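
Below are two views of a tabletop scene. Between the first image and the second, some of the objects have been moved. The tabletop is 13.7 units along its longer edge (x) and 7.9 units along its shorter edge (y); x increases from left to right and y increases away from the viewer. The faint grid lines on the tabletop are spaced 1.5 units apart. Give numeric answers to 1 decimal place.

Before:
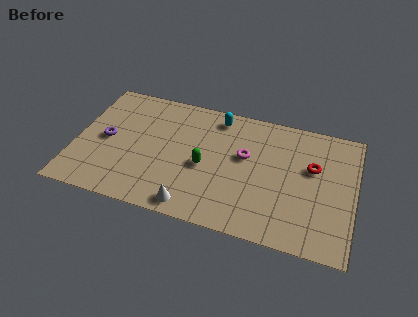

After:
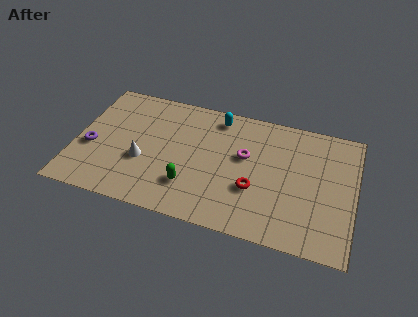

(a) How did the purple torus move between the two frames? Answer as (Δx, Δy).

(-0.7, -0.7)

From the two frames, the purple torus sits at roughly (1.5, 3.9) before and (0.8, 3.2) after.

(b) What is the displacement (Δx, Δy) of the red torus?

(-2.7, -2.1)

The red torus was at about (11.6, 4.9) and moved to about (8.9, 2.8).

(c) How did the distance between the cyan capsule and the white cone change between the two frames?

-0.9

Before: roughly 6.0 units apart; after: 5.1. That's 0.9 units closer together.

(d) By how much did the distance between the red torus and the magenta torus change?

-1.3

Before: roughly 3.3 units apart; after: 2.0. That's 1.3 units closer together.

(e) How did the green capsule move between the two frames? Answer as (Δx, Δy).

(-0.6, -1.4)

The green capsule was at about (6.4, 3.5) and moved to about (5.8, 2.1).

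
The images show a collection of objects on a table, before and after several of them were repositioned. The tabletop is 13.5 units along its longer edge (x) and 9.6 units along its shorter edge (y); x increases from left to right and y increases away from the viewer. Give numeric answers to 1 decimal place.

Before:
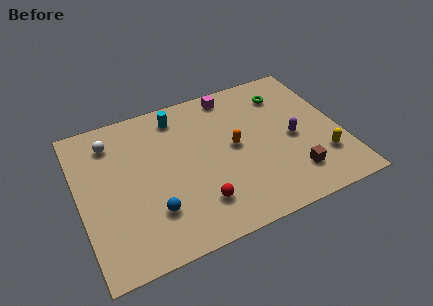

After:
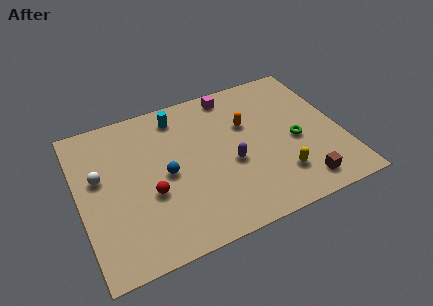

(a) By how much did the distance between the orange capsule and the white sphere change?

+1.0

They were about 6.7 units apart before and 7.7 after — 1.0 units further apart.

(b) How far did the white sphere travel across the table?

2.2

The white sphere moved from about (1.9, 7.7) to (1.1, 5.7), a distance of √(0.8² + 2.0²) ≈ 2.2.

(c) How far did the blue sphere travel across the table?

2.2

From (3.5, 2.6) to (4.4, 4.6), the blue sphere covered √(0.9² + 2.0²) ≈ 2.2 units.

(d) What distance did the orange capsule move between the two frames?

1.4

The orange capsule moved from about (8.0, 5.0) to (8.8, 6.2), a distance of √(0.8² + 1.2²) ≈ 1.4.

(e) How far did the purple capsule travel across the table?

3.3

The purple capsule moved from about (11.0, 4.4) to (7.7, 4.0), a distance of √(3.3² + 0.4²) ≈ 3.3.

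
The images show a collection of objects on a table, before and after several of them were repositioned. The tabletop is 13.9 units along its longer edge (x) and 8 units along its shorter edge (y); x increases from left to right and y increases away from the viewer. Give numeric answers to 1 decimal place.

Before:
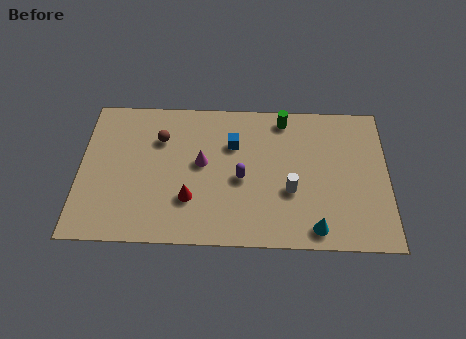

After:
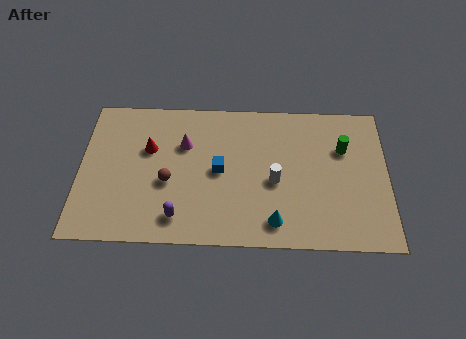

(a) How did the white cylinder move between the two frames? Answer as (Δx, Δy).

(-0.7, 0.5)

The white cylinder was at about (9.5, 3.0) and moved to about (8.8, 3.5).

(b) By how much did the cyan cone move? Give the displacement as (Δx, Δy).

(-1.8, 0.3)

The cyan cone was at about (10.6, 1.0) and moved to about (8.8, 1.3).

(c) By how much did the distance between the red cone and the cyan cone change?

+1.1

The distance was about 5.8 in the first image and 6.9 in the second, so they moved 1.1 units further apart.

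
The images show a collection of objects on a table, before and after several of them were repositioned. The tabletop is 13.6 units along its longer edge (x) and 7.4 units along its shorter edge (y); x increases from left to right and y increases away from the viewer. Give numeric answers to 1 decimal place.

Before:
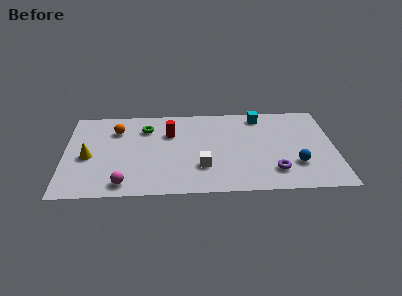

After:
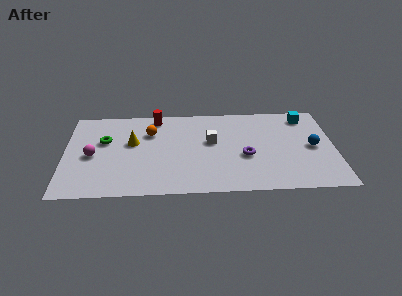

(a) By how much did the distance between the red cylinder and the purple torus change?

-0.5

They were about 6.2 units apart before and 5.7 after — 0.5 units closer together.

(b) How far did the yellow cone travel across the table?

2.5

The yellow cone was near (1.2, 3.3) before and (3.4, 4.4) after, so it travelled √(2.2² + 1.1²) ≈ 2.5 units.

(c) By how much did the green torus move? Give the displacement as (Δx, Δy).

(-2.1, -1.0)

From the two frames, the green torus sits at roughly (4.1, 5.6) before and (2.0, 4.6) after.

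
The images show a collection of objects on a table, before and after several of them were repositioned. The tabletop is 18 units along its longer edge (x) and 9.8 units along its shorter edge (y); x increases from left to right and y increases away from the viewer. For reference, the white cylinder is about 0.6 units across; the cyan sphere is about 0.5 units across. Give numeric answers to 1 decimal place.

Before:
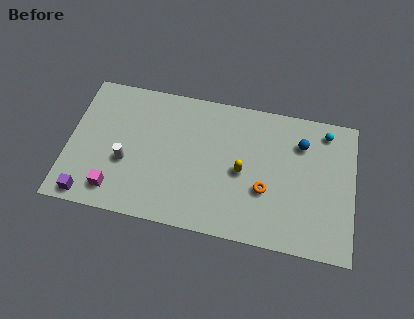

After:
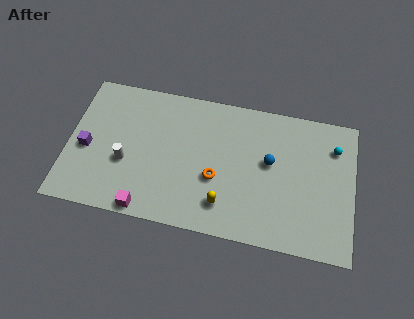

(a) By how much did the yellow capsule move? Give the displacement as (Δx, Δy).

(-1.0, -2.5)

From the two frames, the yellow capsule sits at roughly (11.0, 4.6) before and (10.0, 2.1) after.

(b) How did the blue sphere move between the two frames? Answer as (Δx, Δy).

(-1.9, -1.7)

The blue sphere was at about (14.6, 7.3) and moved to about (12.7, 5.6).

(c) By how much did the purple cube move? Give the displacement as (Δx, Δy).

(-0.3, 3.3)

The purple cube started near (1.5, 1.0) and ended near (1.2, 4.3).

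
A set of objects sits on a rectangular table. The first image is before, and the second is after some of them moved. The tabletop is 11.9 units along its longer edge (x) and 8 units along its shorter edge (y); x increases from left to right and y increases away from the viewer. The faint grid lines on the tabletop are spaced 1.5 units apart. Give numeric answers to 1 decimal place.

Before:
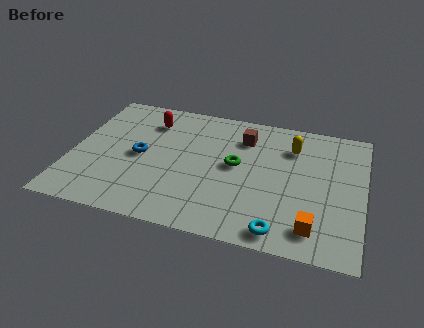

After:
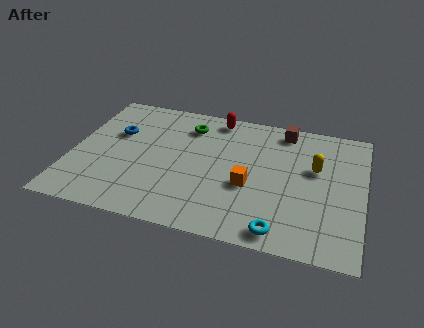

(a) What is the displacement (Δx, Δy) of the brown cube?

(1.6, 0.9)

The brown cube started near (6.9, 6.1) and ended near (8.5, 7.0).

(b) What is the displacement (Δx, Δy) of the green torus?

(-2.1, 2.0)

From the two frames, the green torus sits at roughly (6.7, 4.3) before and (4.6, 6.3) after.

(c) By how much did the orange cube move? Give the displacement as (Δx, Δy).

(-2.7, 1.8)

From the two frames, the orange cube sits at roughly (10.0, 1.4) before and (7.3, 3.2) after.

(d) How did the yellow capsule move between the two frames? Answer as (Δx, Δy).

(1.0, -1.1)

The yellow capsule was at about (8.9, 6.0) and moved to about (9.9, 4.9).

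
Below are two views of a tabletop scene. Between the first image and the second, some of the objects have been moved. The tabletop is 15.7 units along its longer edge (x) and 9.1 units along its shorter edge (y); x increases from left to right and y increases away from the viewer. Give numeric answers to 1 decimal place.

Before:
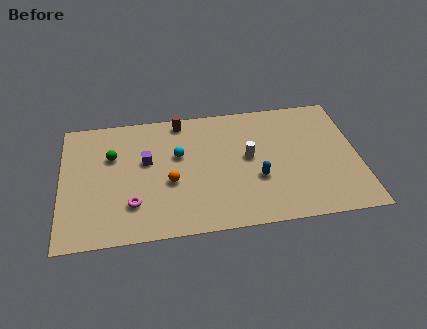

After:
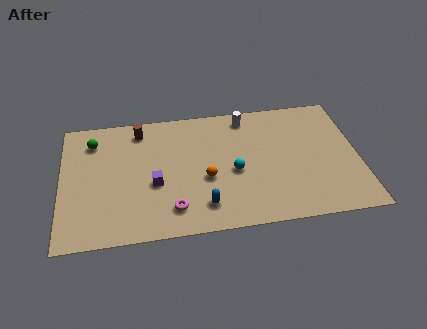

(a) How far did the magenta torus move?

2.2

The magenta torus was near (3.7, 2.4) before and (5.8, 1.8) after, so it travelled √(2.1² + 0.6²) ≈ 2.2 units.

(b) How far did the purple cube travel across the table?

1.7

From (4.5, 5.4) to (4.9, 3.7), the purple cube covered √(0.4² + 1.7²) ≈ 1.7 units.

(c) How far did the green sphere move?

1.6

From (2.7, 6.0) to (1.7, 7.2), the green sphere covered √(1.0² + 1.2²) ≈ 1.6 units.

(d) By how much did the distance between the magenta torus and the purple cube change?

-1.0

They were about 3.1 units apart before and 2.1 after — 1.0 units closer together.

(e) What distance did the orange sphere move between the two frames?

1.9

The orange sphere was near (5.7, 3.7) before and (7.6, 3.7) after, so it travelled √(1.9² + 0.0²) ≈ 1.9 units.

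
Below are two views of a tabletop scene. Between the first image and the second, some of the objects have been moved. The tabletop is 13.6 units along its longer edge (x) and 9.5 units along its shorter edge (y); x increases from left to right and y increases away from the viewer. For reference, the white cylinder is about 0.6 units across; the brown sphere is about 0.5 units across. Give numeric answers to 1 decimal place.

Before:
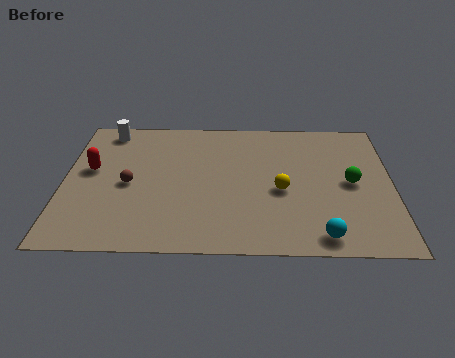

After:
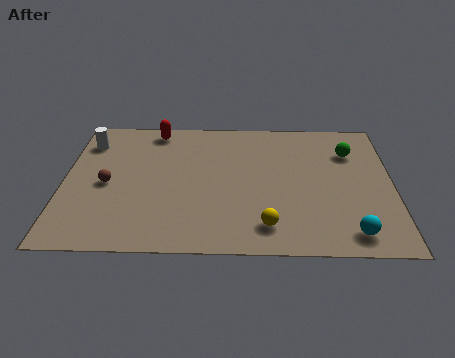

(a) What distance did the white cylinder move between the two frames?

1.2

The white cylinder was near (1.7, 8.3) before and (0.9, 7.4) after, so it travelled √(0.8² + 0.9²) ≈ 1.2 units.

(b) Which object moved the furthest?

the red capsule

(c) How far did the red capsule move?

4.0

The red capsule moved from about (1.1, 5.4) to (3.7, 8.4), a distance of √(2.6² + 3.0²) ≈ 4.0.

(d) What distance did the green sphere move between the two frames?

2.2

The green sphere moved from about (11.9, 4.7) to (11.9, 6.9), a distance of √(0.0² + 2.2²) ≈ 2.2.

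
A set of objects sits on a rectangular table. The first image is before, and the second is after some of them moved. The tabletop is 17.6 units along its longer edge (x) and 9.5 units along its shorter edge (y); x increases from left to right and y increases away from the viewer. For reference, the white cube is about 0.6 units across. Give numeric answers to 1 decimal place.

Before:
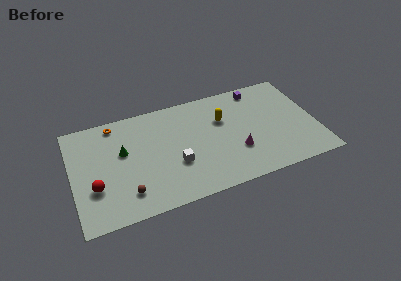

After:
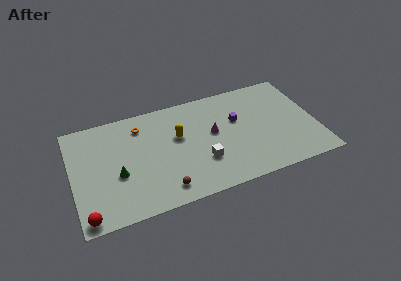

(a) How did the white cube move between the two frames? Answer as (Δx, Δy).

(1.9, -0.4)

From the two frames, the white cube sits at roughly (7.3, 3.4) before and (9.2, 3.0) after.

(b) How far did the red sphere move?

2.4

The red sphere moved from about (1.5, 3.2) to (0.8, 0.9), a distance of √(0.7² + 2.3²) ≈ 2.4.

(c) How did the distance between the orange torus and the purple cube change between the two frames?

-3.4

The distance was about 10.5 in the first image and 7.1 in the second, so they moved 3.4 units closer together.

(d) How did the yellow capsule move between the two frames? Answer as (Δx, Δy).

(-3.3, -0.5)

The yellow capsule was at about (11.0, 6.3) and moved to about (7.7, 5.8).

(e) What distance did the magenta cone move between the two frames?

2.7

The magenta cone was near (11.7, 3.1) before and (10.2, 5.3) after, so it travelled √(1.5² + 2.2²) ≈ 2.7 units.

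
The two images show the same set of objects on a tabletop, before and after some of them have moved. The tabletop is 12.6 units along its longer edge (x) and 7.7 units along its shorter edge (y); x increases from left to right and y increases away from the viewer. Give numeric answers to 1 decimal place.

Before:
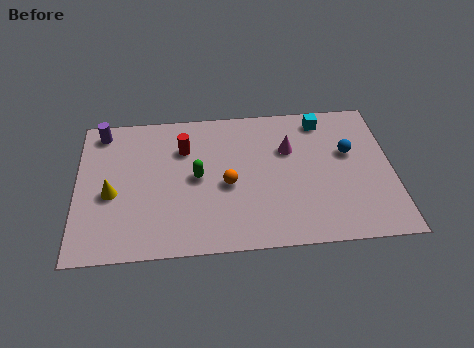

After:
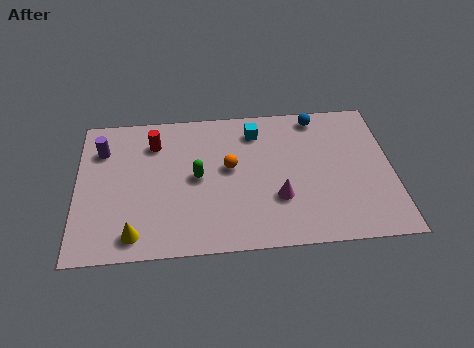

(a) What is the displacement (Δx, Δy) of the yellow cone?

(0.9, -2.2)

The yellow cone was at about (1.4, 3.3) and moved to about (2.3, 1.1).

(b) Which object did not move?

the green capsule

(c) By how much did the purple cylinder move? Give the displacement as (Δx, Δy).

(0.0, -1.0)

The purple cylinder was at about (1.0, 6.7) and moved to about (1.0, 5.7).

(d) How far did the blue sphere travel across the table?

2.4

The blue sphere moved from about (10.9, 4.7) to (9.7, 6.8), a distance of √(1.2² + 2.1²) ≈ 2.4.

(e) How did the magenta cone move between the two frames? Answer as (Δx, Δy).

(-0.5, -2.6)

The magenta cone was at about (8.5, 5.1) and moved to about (8.0, 2.5).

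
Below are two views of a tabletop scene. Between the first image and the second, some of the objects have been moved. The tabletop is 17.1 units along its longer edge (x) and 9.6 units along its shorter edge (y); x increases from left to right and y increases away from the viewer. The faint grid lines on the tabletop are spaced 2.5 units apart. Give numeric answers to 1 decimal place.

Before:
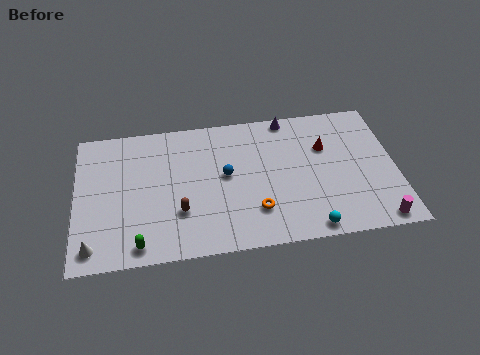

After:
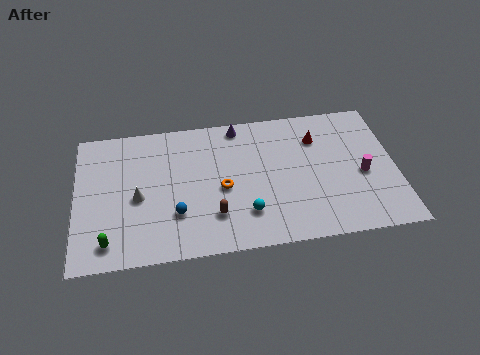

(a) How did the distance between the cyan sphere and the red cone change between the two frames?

+0.6

The distance was about 5.6 in the first image and 6.2 in the second, so they moved 0.6 units further apart.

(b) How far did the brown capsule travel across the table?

1.9

From (5.5, 3.0) to (7.3, 2.5), the brown capsule covered √(1.8² + 0.5²) ≈ 1.9 units.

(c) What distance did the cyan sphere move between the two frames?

3.6

The cyan sphere was near (12.3, 0.9) before and (9.0, 2.4) after, so it travelled √(3.3² + 1.5²) ≈ 3.6 units.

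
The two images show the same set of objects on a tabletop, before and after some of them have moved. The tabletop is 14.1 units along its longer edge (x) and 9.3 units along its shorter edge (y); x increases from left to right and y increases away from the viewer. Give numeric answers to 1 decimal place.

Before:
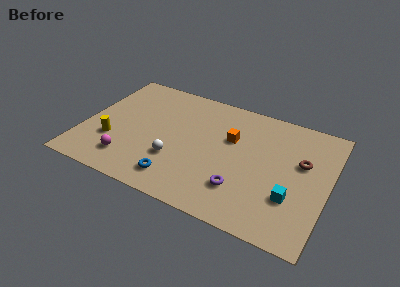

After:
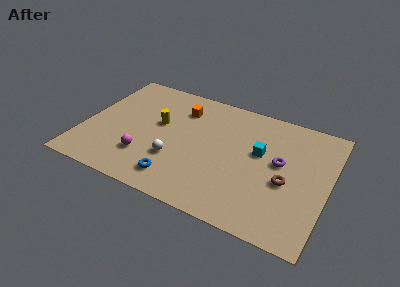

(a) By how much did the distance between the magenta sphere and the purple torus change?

+1.5

They were about 6.5 units apart before and 8.0 after — 1.5 units further apart.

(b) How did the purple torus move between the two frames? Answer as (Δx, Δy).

(1.9, 2.8)

The purple torus started near (9.4, 2.4) and ended near (11.3, 5.2).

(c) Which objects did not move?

the white sphere and the blue torus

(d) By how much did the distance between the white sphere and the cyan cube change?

-1.5

Before: roughly 6.7 units apart; after: 5.2. That's 1.5 units closer together.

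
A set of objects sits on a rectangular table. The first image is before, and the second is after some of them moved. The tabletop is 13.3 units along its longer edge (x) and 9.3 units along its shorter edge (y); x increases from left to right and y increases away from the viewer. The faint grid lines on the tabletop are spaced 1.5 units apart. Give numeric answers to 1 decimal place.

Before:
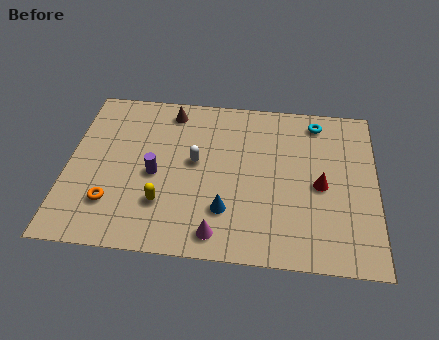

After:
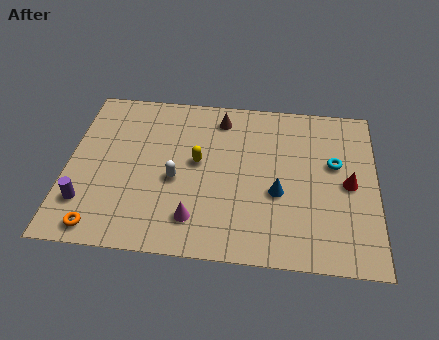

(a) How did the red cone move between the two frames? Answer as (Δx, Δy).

(1.2, 0.2)

From the two frames, the red cone sits at roughly (10.9, 4.3) before and (12.1, 4.5) after.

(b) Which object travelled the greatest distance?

the purple cylinder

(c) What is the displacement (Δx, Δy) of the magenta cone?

(-1.0, 0.7)

The magenta cone started near (6.6, 1.2) and ended near (5.6, 1.9).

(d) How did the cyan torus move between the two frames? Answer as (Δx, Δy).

(0.8, -2.4)

The cyan torus was at about (10.7, 8.0) and moved to about (11.5, 5.6).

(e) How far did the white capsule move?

1.4

The white capsule moved from about (5.5, 5.1) to (4.7, 4.0), a distance of √(0.8² + 1.1²) ≈ 1.4.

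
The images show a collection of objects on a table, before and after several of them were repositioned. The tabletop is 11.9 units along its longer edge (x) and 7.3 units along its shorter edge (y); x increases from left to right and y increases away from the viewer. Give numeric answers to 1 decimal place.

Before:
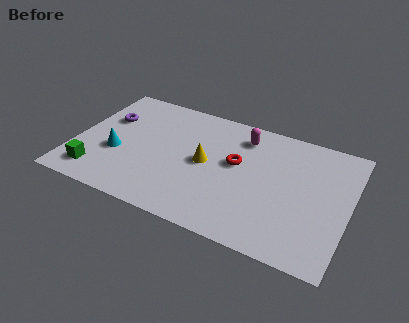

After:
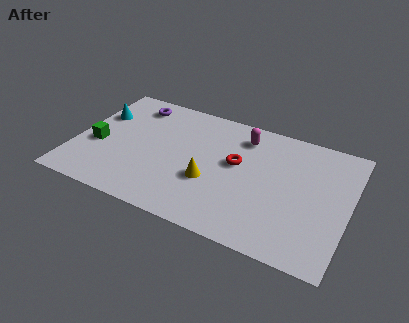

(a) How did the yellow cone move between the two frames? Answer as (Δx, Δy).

(0.3, -1.0)

The yellow cone started near (5.7, 3.7) and ended near (6.0, 2.7).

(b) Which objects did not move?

the red torus and the magenta capsule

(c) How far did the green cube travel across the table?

1.7

From (1.2, 1.3) to (1.0, 3.0), the green cube covered √(0.2² + 1.7²) ≈ 1.7 units.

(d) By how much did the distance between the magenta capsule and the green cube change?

-0.7

Before: roughly 7.5 units apart; after: 6.8. That's 0.7 units closer together.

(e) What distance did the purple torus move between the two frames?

1.6

The purple torus was near (1.2, 4.8) before and (2.2, 6.1) after, so it travelled √(1.0² + 1.3²) ≈ 1.6 units.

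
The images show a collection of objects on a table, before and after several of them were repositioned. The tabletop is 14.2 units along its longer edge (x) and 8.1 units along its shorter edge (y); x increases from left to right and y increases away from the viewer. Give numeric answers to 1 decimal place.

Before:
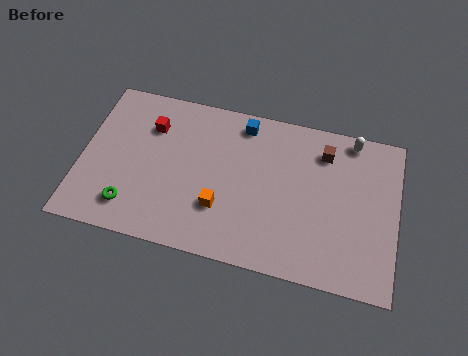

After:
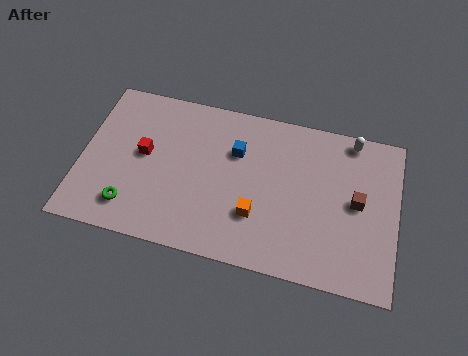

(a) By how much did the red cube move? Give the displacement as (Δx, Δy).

(-0.2, -1.5)

The red cube started near (3.0, 5.9) and ended near (2.8, 4.4).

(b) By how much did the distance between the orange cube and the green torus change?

+1.6

The distance was about 4.1 in the first image and 5.7 in the second, so they moved 1.6 units further apart.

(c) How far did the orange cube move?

1.6

From (6.4, 2.5) to (8.0, 2.5), the orange cube covered √(1.6² + 0.0²) ≈ 1.6 units.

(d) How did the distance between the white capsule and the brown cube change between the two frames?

+1.6

Before: roughly 1.5 units apart; after: 3.1. That's 1.6 units further apart.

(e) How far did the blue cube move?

1.5

From (7.1, 7.0) to (6.9, 5.5), the blue cube covered √(0.2² + 1.5²) ≈ 1.5 units.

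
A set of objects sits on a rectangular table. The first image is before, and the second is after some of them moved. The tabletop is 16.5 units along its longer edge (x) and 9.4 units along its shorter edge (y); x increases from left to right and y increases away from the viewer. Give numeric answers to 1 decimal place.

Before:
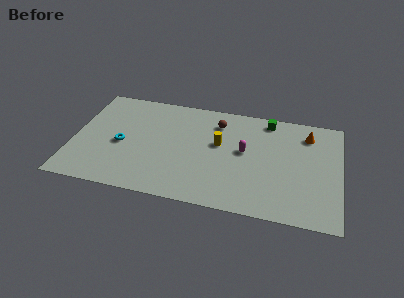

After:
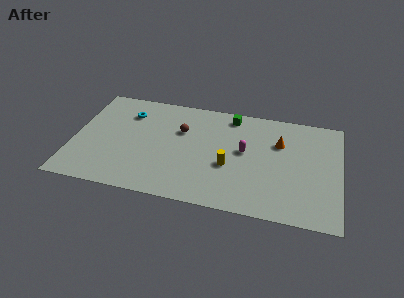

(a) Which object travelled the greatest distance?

the cyan torus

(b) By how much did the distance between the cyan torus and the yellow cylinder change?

+1.2

The distance was about 6.1 in the first image and 7.3 in the second, so they moved 1.2 units further apart.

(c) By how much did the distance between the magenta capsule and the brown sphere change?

+1.3

The distance was about 2.8 in the first image and 4.1 in the second, so they moved 1.3 units further apart.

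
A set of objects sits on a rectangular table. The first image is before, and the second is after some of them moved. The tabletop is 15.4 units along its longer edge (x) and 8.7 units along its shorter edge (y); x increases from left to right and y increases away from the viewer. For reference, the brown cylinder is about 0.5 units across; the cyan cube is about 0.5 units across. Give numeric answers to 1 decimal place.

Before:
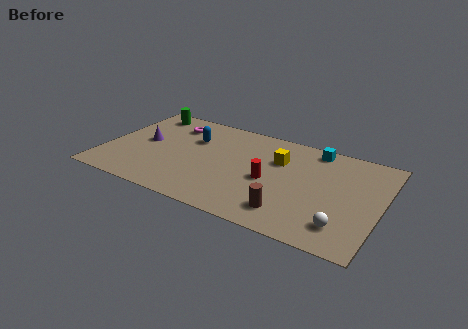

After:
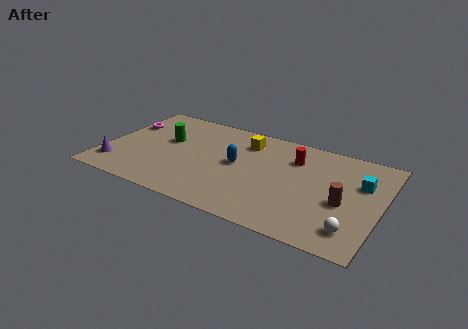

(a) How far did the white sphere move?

0.5

The white sphere was near (13.6, 1.8) before and (14.1, 1.7) after, so it travelled √(0.5² + 0.1²) ≈ 0.5 units.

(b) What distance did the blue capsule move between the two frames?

3.0

From (4.7, 5.9) to (7.4, 4.6), the blue capsule covered √(2.7² + 1.3²) ≈ 3.0 units.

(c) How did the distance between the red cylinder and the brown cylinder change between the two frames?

+1.4

They were about 2.6 units apart before and 4.0 after — 1.4 units further apart.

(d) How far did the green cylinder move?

2.8

From (1.7, 7.5) to (3.3, 5.2), the green cylinder covered √(1.6² + 2.3²) ≈ 2.8 units.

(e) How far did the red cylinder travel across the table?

2.7

The red cylinder moved from about (9.3, 3.9) to (10.4, 6.4), a distance of √(1.1² + 2.5²) ≈ 2.7.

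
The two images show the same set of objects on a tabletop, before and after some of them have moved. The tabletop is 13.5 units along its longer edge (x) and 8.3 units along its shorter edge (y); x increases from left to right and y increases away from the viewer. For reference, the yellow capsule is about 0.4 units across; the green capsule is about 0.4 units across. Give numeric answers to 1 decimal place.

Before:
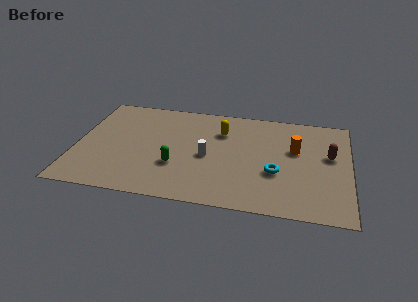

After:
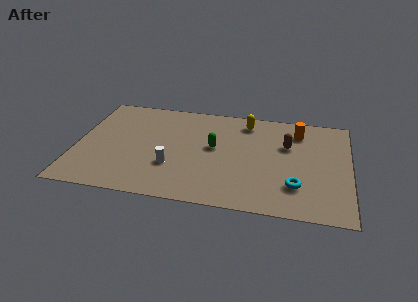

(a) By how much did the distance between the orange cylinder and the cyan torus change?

+2.2

Before: roughly 2.2 units apart; after: 4.4. That's 2.2 units further apart.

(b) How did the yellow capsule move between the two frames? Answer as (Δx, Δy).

(1.2, 1.0)

The yellow capsule started near (7.1, 6.0) and ended near (8.3, 7.0).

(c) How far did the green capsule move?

2.5

The green capsule was near (5.0, 2.8) before and (6.8, 4.6) after, so it travelled √(1.8² + 1.8²) ≈ 2.5 units.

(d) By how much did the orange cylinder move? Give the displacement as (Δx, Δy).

(0.1, 1.5)

The orange cylinder started near (10.8, 5.1) and ended near (10.9, 6.6).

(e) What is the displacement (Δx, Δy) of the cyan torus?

(1.0, -0.9)

The cyan torus started near (9.9, 3.1) and ended near (10.9, 2.2).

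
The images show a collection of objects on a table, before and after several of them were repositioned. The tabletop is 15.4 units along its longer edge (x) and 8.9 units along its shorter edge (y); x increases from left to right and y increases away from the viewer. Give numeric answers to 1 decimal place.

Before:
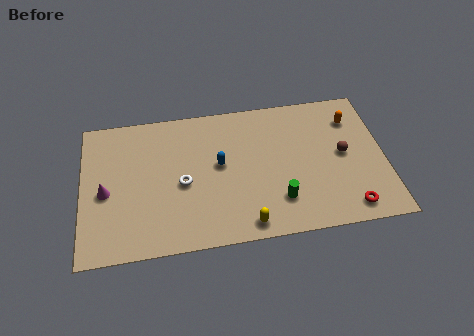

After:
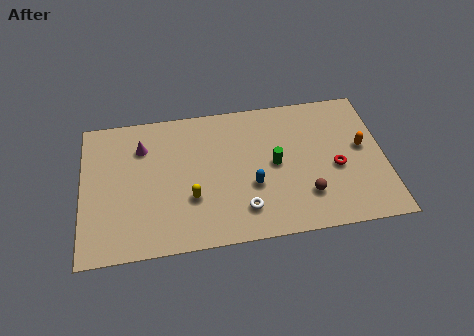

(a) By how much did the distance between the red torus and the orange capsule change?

-3.8

The distance was about 5.6 in the first image and 1.8 in the second, so they moved 3.8 units closer together.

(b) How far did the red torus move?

2.6

From (13.4, 1.2) to (12.9, 3.8), the red torus covered √(0.5² + 2.6²) ≈ 2.6 units.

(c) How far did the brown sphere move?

3.0

The brown sphere was near (13.3, 4.6) before and (11.3, 2.3) after, so it travelled √(2.0² + 2.3²) ≈ 3.0 units.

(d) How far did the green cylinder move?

2.3

The green cylinder was near (9.9, 2.2) before and (9.8, 4.5) after, so it travelled √(0.1² + 2.3²) ≈ 2.3 units.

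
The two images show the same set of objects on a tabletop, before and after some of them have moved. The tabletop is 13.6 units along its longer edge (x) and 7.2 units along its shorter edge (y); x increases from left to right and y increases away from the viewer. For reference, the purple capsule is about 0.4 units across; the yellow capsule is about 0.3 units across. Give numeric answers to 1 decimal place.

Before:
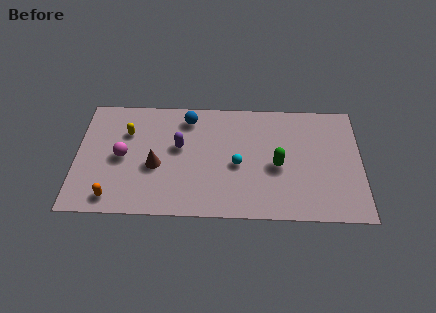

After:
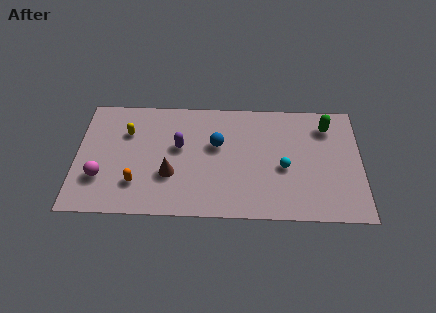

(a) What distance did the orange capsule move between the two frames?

1.4

From (1.8, 1.0) to (2.9, 1.9), the orange capsule covered √(1.1² + 0.9²) ≈ 1.4 units.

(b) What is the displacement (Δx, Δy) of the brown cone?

(0.7, -0.5)

The brown cone started near (3.8, 3.0) and ended near (4.5, 2.5).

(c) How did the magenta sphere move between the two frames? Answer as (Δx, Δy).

(-1.0, -1.3)

The magenta sphere was at about (2.2, 3.5) and moved to about (1.2, 2.2).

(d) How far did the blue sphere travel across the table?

2.1

The blue sphere moved from about (5.3, 6.0) to (6.7, 4.4), a distance of √(1.4² + 1.6²) ≈ 2.1.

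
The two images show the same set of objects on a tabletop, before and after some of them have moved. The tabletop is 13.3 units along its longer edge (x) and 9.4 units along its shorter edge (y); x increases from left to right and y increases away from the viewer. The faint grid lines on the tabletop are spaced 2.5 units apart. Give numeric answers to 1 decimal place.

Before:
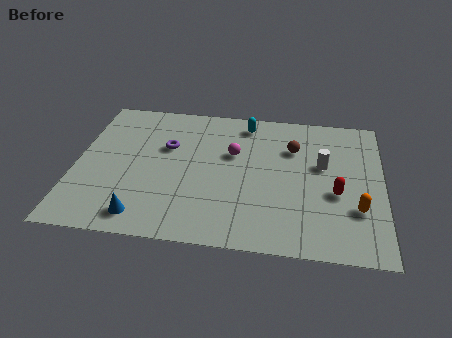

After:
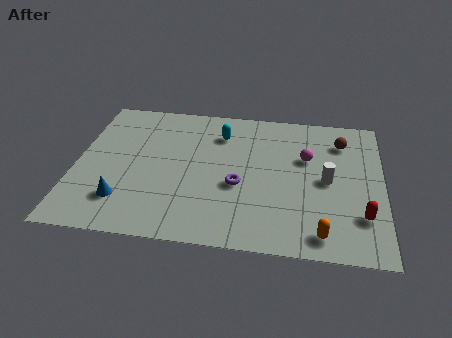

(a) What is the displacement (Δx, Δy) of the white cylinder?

(0.2, -1.0)

The white cylinder started near (10.7, 5.6) and ended near (10.9, 4.6).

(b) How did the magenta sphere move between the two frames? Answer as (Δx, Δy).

(3.2, 0.1)

The magenta sphere started near (6.8, 5.9) and ended near (10.0, 6.0).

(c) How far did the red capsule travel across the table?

1.7

The red capsule moved from about (11.3, 3.8) to (12.4, 2.5), a distance of √(1.1² + 1.3²) ≈ 1.7.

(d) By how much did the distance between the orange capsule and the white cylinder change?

+0.3

They were about 3.1 units apart before and 3.4 after — 0.3 units further apart.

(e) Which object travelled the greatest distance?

the purple torus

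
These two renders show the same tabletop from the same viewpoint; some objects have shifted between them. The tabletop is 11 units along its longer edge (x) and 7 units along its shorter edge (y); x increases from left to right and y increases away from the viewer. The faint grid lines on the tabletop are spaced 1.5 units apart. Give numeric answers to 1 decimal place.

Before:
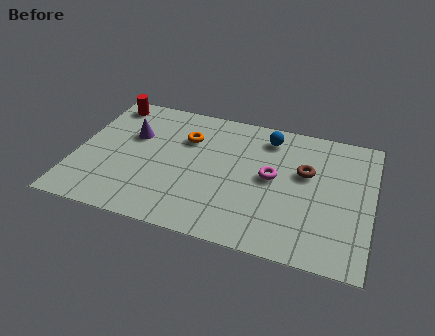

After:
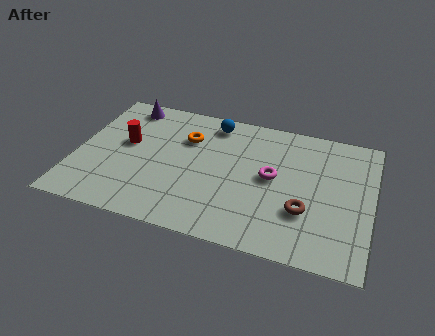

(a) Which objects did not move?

the magenta torus and the orange torus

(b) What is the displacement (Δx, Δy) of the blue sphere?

(-2.1, 0.2)

From the two frames, the blue sphere sits at roughly (7.0, 5.8) before and (4.9, 6.0) after.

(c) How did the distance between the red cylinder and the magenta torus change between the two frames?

-1.3

Before: roughly 6.8 units apart; after: 5.5. That's 1.3 units closer together.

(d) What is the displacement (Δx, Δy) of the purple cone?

(-0.4, 1.6)

The purple cone was at about (2.0, 4.5) and moved to about (1.6, 6.1).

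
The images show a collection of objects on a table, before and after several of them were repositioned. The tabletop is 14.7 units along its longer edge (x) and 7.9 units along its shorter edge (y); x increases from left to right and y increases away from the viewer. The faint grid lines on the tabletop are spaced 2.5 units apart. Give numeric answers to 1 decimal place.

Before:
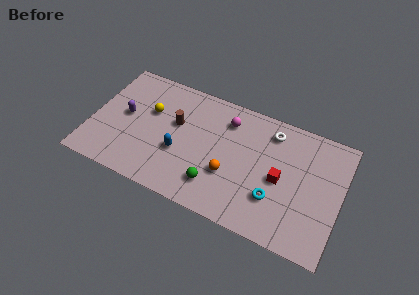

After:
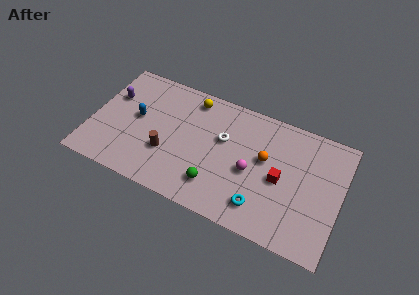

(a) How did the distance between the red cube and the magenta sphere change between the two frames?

-2.5

The distance was about 4.2 in the first image and 1.7 in the second, so they moved 2.5 units closer together.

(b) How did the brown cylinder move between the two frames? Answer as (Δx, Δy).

(-0.3, -2.1)

The brown cylinder was at about (4.9, 4.8) and moved to about (4.6, 2.7).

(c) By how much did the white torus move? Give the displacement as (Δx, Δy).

(-2.7, -1.6)

From the two frames, the white torus sits at roughly (10.4, 6.5) before and (7.7, 4.9) after.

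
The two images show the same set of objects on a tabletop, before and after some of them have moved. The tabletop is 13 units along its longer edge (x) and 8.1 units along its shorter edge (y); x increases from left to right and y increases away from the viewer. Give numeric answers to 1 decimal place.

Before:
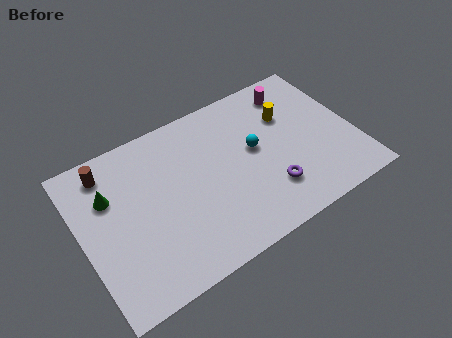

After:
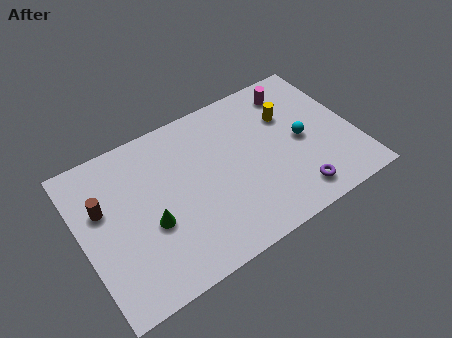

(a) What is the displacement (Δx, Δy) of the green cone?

(1.6, -2.3)

The green cone started near (1.5, 5.5) and ended near (3.1, 3.2).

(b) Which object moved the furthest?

the green cone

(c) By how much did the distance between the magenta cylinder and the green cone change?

-0.9

The distance was about 9.2 in the first image and 8.3 in the second, so they moved 0.9 units closer together.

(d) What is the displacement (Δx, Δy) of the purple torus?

(1.1, -0.8)

From the two frames, the purple torus sits at roughly (8.6, 2.1) before and (9.7, 1.3) after.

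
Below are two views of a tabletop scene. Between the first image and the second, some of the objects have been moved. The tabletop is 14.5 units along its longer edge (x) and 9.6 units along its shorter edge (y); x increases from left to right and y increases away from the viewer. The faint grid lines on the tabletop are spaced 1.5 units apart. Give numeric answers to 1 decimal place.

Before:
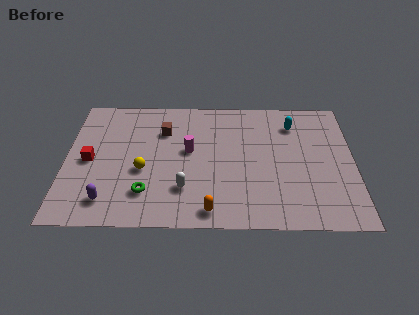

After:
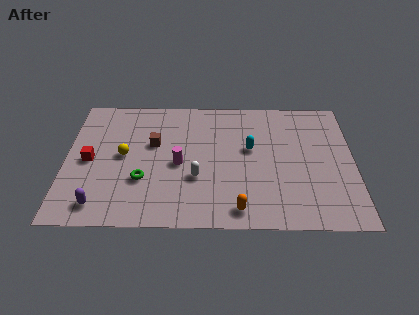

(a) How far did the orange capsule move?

1.4

From (7.3, 1.1) to (8.7, 1.2), the orange capsule covered √(1.4² + 0.1²) ≈ 1.4 units.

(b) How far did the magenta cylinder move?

1.1

The magenta cylinder was near (6.2, 5.4) before and (5.7, 4.4) after, so it travelled √(0.5² + 1.0²) ≈ 1.1 units.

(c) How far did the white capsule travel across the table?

1.0

From (6.0, 2.6) to (6.6, 3.4), the white capsule covered √(0.6² + 0.8²) ≈ 1.0 units.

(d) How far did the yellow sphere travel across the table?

1.5

From (3.9, 3.9) to (2.9, 5.0), the yellow sphere covered √(1.0² + 1.1²) ≈ 1.5 units.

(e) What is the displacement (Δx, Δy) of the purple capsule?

(-0.4, -0.3)

The purple capsule was at about (2.2, 1.7) and moved to about (1.8, 1.4).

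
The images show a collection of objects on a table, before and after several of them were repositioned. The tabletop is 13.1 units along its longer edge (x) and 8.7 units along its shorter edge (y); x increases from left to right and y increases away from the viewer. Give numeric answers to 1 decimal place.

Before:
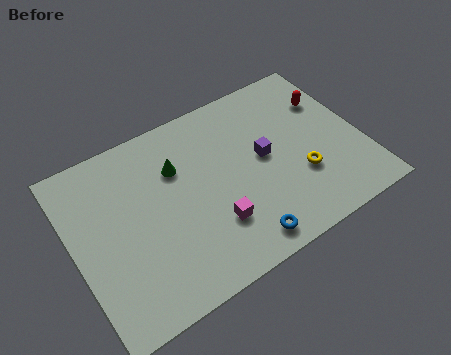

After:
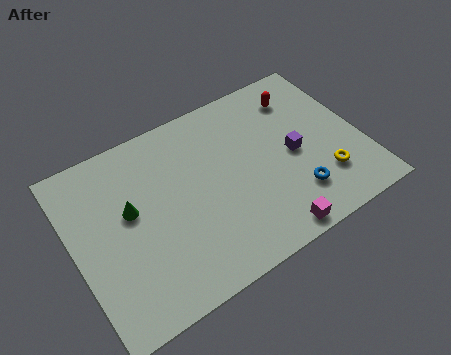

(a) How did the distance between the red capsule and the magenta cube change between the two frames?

-0.4

Before: roughly 7.0 units apart; after: 6.6. That's 0.4 units closer together.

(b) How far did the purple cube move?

1.4

The purple cube was near (8.7, 4.6) before and (10.0, 4.1) after, so it travelled √(1.3² + 0.5²) ≈ 1.4 units.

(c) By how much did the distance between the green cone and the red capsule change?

+1.3

They were about 7.1 units apart before and 8.4 after — 1.3 units further apart.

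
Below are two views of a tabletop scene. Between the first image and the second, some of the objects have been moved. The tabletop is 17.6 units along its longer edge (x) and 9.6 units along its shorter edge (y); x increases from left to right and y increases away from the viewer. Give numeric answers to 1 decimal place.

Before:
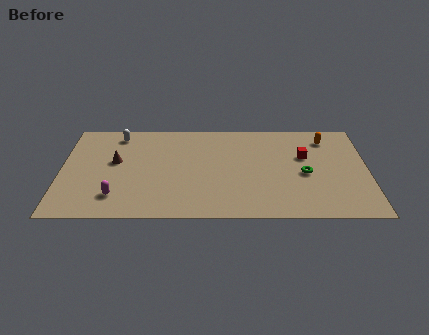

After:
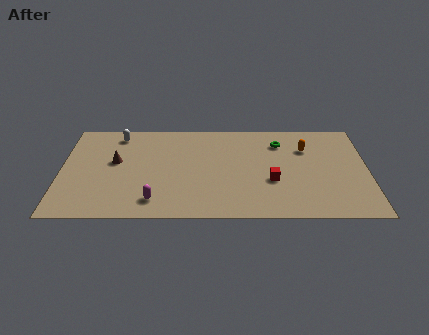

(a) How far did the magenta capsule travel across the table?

2.2

The magenta capsule was near (3.2, 2.1) before and (5.4, 1.7) after, so it travelled √(2.2² + 0.4²) ≈ 2.2 units.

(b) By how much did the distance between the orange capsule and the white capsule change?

-1.1

Before: roughly 12.1 units apart; after: 11.0. That's 1.1 units closer together.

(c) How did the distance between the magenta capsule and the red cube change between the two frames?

-4.5

They were about 11.5 units apart before and 7.0 after — 4.5 units closer together.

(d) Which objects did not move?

the white capsule and the brown cone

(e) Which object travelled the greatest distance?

the green torus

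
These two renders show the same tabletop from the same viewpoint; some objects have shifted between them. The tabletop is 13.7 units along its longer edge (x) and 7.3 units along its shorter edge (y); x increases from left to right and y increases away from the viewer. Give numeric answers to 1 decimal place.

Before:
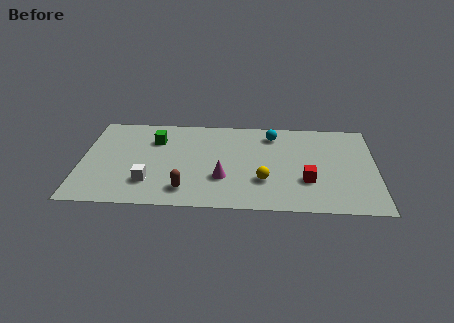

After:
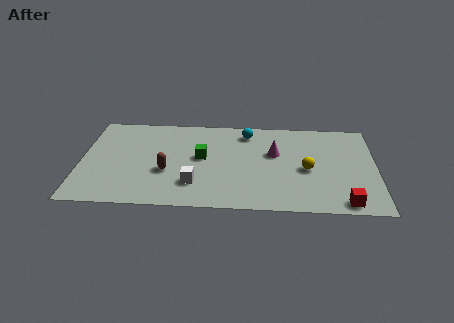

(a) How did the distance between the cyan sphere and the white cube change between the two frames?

-2.2

The distance was about 7.0 in the first image and 4.8 in the second, so they moved 2.2 units closer together.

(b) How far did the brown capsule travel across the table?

1.7

The brown capsule was near (4.9, 1.4) before and (4.0, 2.8) after, so it travelled √(0.9² + 1.4²) ≈ 1.7 units.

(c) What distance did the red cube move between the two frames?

2.3

The red cube was near (10.5, 2.4) before and (12.2, 0.8) after, so it travelled √(1.7² + 1.6²) ≈ 2.3 units.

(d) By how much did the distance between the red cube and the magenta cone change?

+1.0

Before: roughly 3.9 units apart; after: 4.9. That's 1.0 units further apart.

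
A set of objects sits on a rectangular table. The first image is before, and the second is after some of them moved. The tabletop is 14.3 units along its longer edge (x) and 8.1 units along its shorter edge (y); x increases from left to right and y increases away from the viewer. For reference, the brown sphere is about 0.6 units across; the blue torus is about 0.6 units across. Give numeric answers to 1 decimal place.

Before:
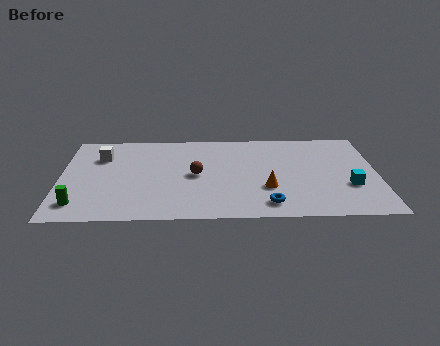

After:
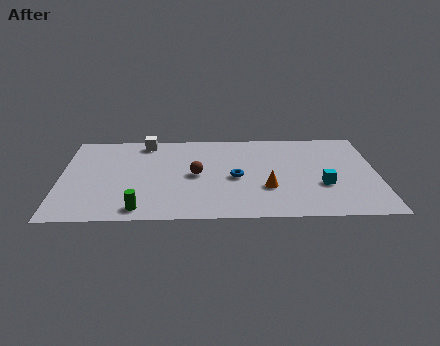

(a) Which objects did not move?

the orange cone and the brown sphere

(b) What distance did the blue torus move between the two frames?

2.8

The blue torus moved from about (9.3, 1.3) to (7.9, 3.7), a distance of √(1.4² + 2.4²) ≈ 2.8.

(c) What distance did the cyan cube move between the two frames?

1.2

The cyan cube was near (13.0, 2.8) before and (11.8, 2.9) after, so it travelled √(1.2² + 0.1²) ≈ 1.2 units.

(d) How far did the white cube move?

2.4

The white cube was near (1.8, 5.8) before and (3.8, 7.1) after, so it travelled √(2.0² + 1.3²) ≈ 2.4 units.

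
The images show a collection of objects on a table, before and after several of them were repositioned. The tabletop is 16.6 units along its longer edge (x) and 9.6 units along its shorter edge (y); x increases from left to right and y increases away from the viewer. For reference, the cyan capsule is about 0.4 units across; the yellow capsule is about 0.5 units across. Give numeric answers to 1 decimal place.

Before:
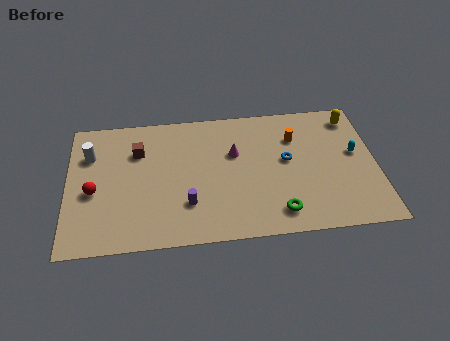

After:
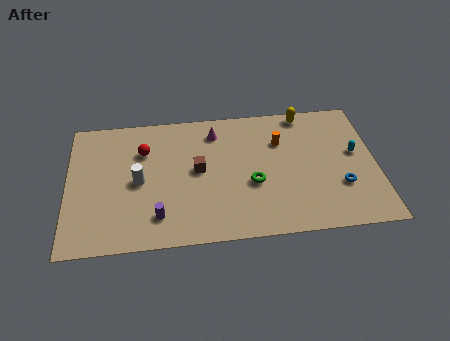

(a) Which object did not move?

the cyan capsule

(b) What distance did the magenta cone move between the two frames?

2.0

The magenta cone was near (9.0, 6.1) before and (8.0, 7.8) after, so it travelled √(1.0² + 1.7²) ≈ 2.0 units.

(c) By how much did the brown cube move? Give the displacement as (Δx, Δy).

(3.2, -1.7)

The brown cube was at about (3.8, 6.8) and moved to about (7.0, 5.1).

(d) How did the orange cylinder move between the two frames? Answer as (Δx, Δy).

(-0.8, -0.2)

From the two frames, the orange cylinder sits at roughly (12.3, 6.9) before and (11.5, 6.7) after.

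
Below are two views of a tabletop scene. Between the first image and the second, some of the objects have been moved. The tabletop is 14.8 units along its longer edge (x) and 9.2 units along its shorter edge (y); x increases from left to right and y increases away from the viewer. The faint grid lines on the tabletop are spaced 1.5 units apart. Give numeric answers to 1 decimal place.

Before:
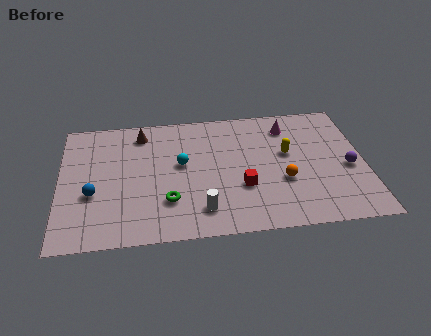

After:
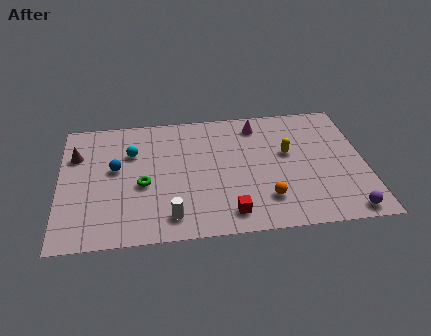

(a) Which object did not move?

the yellow capsule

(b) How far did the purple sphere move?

3.1

The purple sphere was near (14.0, 4.0) before and (13.7, 0.9) after, so it travelled √(0.3² + 3.1²) ≈ 3.1 units.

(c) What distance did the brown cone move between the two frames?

3.5

The brown cone moved from about (4.0, 7.7) to (0.8, 6.4), a distance of √(3.2² + 1.3²) ≈ 3.5.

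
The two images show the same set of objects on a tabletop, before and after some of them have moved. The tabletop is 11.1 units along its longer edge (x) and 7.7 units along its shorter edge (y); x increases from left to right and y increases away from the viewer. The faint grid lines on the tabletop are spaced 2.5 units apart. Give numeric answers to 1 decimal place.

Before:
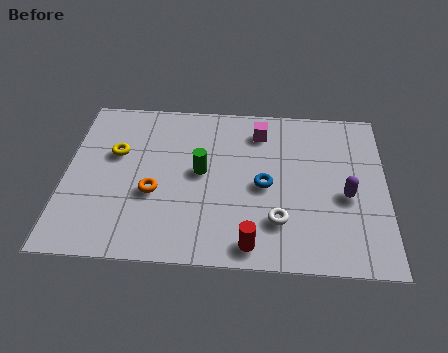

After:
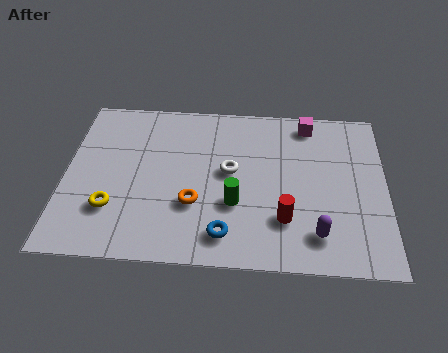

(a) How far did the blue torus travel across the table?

2.6

The blue torus moved from about (6.9, 3.6) to (5.6, 1.3), a distance of √(1.3² + 2.3²) ≈ 2.6.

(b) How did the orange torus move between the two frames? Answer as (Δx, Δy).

(1.4, -0.4)

The orange torus started near (3.1, 3.0) and ended near (4.5, 2.6).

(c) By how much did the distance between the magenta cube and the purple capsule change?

+1.0

They were about 4.2 units apart before and 5.2 after — 1.0 units further apart.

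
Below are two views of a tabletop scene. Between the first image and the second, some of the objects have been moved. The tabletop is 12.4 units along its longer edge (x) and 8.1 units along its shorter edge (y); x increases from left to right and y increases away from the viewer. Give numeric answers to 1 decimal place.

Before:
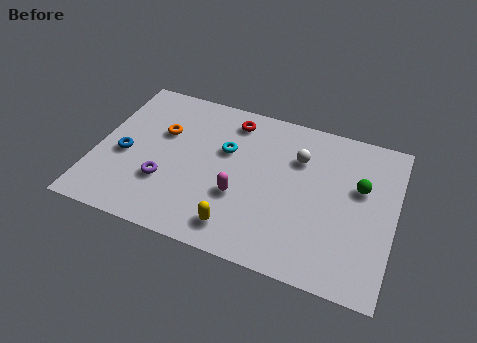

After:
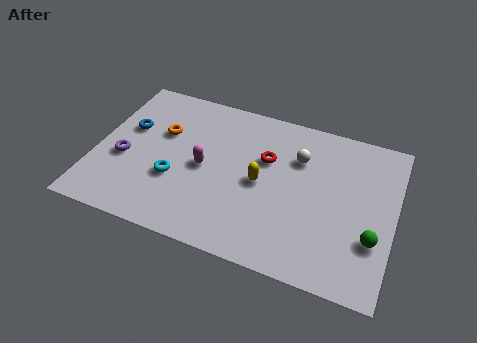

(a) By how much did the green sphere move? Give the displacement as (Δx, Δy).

(0.7, -2.4)

The green sphere started near (10.9, 5.0) and ended near (11.6, 2.6).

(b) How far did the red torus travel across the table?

2.3

From (5.4, 6.8) to (7.0, 5.2), the red torus covered √(1.6² + 1.6²) ≈ 2.3 units.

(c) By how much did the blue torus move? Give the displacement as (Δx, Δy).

(0.0, 1.5)

From the two frames, the blue torus sits at roughly (1.2, 3.5) before and (1.2, 5.0) after.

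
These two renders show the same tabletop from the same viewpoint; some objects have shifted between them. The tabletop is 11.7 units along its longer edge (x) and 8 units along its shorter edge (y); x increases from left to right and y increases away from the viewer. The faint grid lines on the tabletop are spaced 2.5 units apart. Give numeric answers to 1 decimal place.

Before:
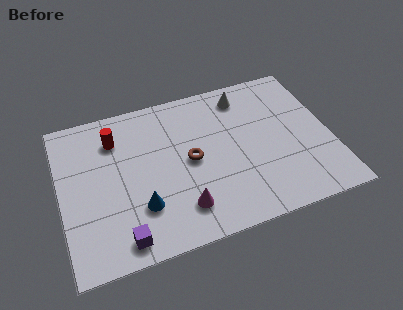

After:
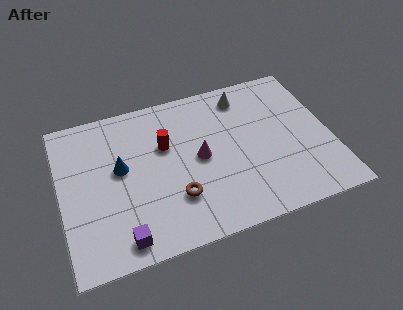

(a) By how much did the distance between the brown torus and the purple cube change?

-1.7

The distance was about 4.4 in the first image and 2.7 in the second, so they moved 1.7 units closer together.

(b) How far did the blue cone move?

2.3

From (3.3, 2.3) to (2.6, 4.5), the blue cone covered √(0.7² + 2.2²) ≈ 2.3 units.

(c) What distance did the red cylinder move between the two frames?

2.3

From (2.5, 6.1) to (4.6, 5.1), the red cylinder covered √(2.1² + 1.0²) ≈ 2.3 units.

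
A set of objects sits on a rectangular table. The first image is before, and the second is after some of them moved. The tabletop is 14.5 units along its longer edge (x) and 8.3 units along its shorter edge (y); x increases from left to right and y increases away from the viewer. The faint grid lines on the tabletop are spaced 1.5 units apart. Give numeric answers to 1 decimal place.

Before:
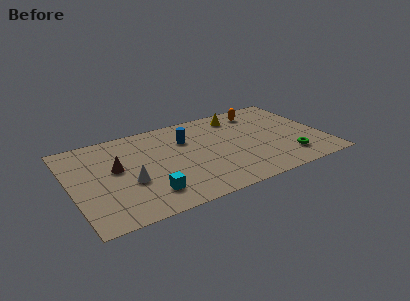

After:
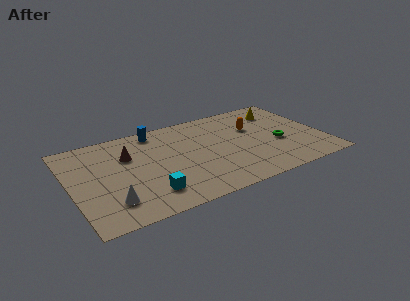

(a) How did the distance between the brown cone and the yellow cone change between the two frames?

+1.4

Before: roughly 7.7 units apart; after: 9.1. That's 1.4 units further apart.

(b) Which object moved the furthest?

the yellow cone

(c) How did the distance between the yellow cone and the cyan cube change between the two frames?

+1.8

The distance was about 7.8 in the first image and 9.6 in the second, so they moved 1.8 units further apart.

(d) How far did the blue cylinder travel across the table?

2.2

The blue cylinder was near (6.8, 5.8) before and (5.2, 7.3) after, so it travelled √(1.6² + 1.5²) ≈ 2.2 units.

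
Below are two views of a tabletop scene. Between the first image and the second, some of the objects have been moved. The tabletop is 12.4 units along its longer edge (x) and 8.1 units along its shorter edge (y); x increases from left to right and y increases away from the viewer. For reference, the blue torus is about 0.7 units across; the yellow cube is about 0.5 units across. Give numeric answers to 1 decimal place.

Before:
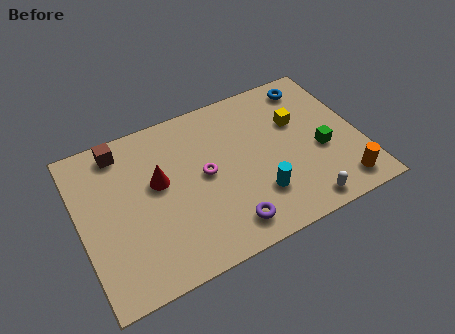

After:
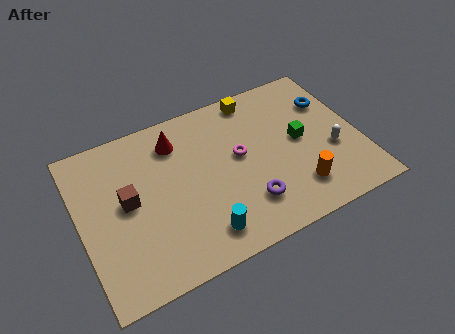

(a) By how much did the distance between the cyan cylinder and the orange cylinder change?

+0.6

The distance was about 3.7 in the first image and 4.3 in the second, so they moved 0.6 units further apart.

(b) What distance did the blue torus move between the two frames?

1.4

The blue torus moved from about (10.7, 6.9) to (11.4, 5.7), a distance of √(0.7² + 1.2²) ≈ 1.4.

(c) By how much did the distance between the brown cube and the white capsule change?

-0.4

They were about 9.5 units apart before and 9.1 after — 0.4 units closer together.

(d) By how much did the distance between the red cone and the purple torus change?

+0.8

The distance was about 4.3 in the first image and 5.1 in the second, so they moved 0.8 units further apart.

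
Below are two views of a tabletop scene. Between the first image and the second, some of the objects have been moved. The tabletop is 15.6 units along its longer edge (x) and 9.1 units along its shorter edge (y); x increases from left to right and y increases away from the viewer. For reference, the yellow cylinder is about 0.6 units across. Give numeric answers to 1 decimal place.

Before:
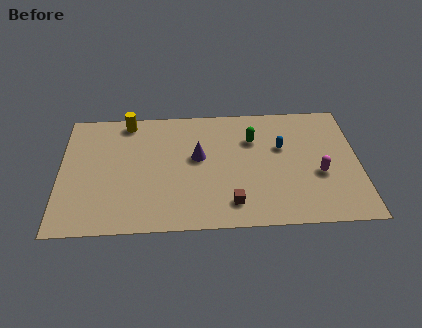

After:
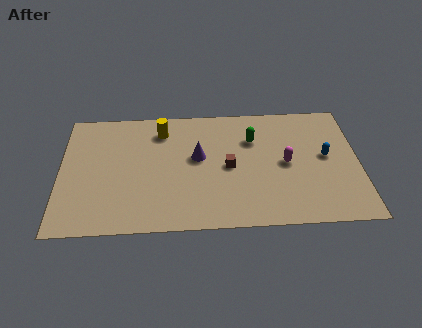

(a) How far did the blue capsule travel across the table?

2.4

The blue capsule was near (11.6, 5.7) before and (13.9, 4.9) after, so it travelled √(2.3² + 0.8²) ≈ 2.4 units.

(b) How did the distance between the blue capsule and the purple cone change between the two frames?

+2.3

The distance was about 4.4 in the first image and 6.7 in the second, so they moved 2.3 units further apart.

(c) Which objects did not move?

the green capsule and the purple cone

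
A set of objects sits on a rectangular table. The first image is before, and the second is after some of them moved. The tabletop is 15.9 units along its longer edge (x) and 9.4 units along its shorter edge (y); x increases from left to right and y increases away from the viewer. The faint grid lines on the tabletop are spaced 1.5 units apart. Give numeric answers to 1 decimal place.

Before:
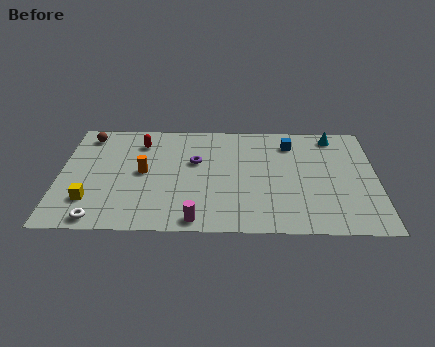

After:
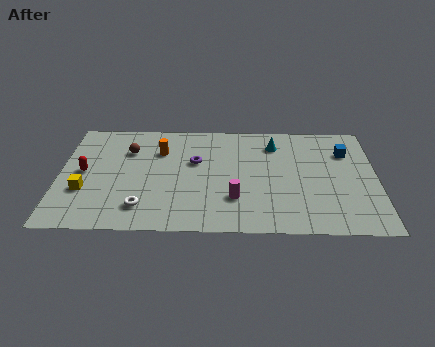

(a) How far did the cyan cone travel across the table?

3.1

From (13.8, 8.2) to (10.8, 7.4), the cyan cone covered √(3.0² + 0.8²) ≈ 3.1 units.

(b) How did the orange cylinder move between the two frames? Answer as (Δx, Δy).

(0.8, 1.9)

From the two frames, the orange cylinder sits at roughly (4.2, 4.8) before and (5.0, 6.7) after.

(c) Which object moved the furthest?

the red capsule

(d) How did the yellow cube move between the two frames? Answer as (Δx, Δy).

(-0.3, 0.8)

From the two frames, the yellow cube sits at roughly (1.6, 2.4) before and (1.3, 3.2) after.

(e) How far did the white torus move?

2.3

The white torus was near (2.1, 0.9) before and (4.2, 1.9) after, so it travelled √(2.1² + 1.0²) ≈ 2.3 units.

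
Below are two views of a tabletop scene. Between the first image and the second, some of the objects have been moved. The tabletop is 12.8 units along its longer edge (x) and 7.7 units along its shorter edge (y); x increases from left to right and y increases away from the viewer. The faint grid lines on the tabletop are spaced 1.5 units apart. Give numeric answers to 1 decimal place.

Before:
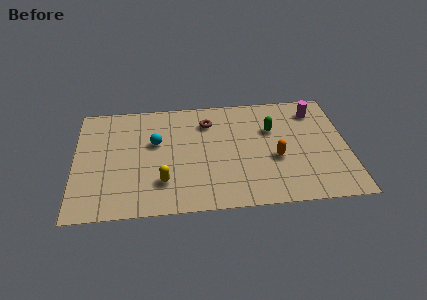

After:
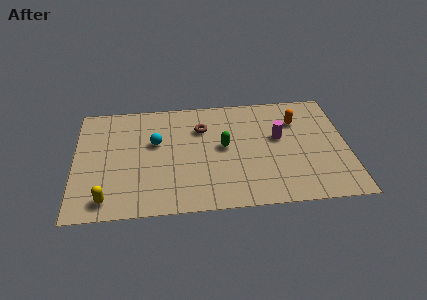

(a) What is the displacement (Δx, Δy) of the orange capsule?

(1.1, 2.5)

From the two frames, the orange capsule sits at roughly (9.4, 3.1) before and (10.5, 5.6) after.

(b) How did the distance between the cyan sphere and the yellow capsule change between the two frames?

+1.6

The distance was about 2.7 in the first image and 4.3 in the second, so they moved 1.6 units further apart.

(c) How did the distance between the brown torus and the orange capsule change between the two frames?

+0.3

The distance was about 4.2 in the first image and 4.5 in the second, so they moved 0.3 units further apart.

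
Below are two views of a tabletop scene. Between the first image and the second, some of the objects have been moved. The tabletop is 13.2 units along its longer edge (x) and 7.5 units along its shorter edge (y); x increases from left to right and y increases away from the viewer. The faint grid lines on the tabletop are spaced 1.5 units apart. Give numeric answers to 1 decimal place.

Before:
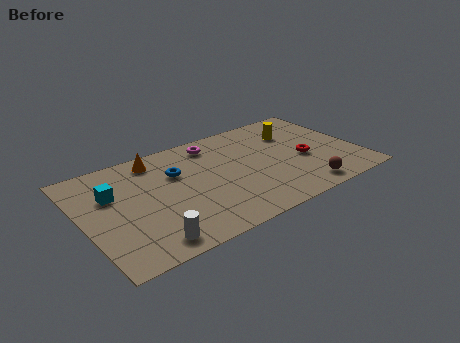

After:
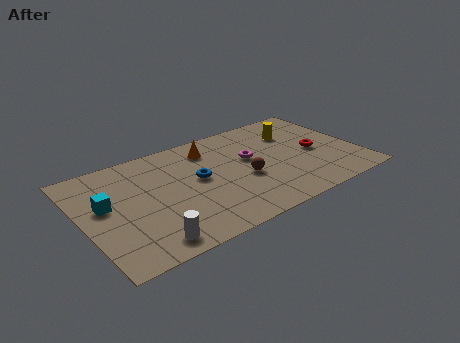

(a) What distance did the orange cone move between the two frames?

2.6

The orange cone was near (3.8, 6.4) before and (6.4, 6.0) after, so it travelled √(2.6² + 0.4²) ≈ 2.6 units.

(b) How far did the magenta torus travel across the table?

2.4

The magenta torus was near (6.6, 6.3) before and (8.1, 4.4) after, so it travelled √(1.5² + 1.9²) ≈ 2.4 units.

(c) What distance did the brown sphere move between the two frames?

3.3

From (10.1, 1.0) to (7.6, 3.1), the brown sphere covered √(2.5² + 2.1²) ≈ 3.3 units.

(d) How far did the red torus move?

0.7

From (10.6, 3.2) to (11.2, 3.5), the red torus covered √(0.6² + 0.3²) ≈ 0.7 units.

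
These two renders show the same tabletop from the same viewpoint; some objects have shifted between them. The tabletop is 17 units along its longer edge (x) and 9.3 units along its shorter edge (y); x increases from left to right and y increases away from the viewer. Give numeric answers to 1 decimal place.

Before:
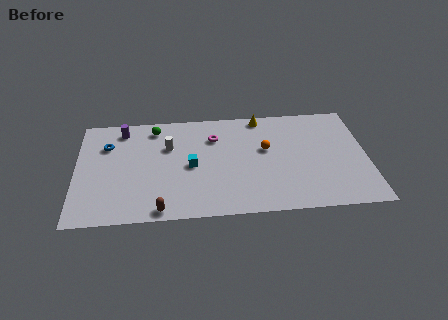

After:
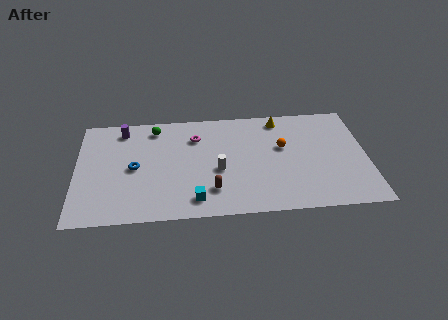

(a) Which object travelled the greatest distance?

the white cylinder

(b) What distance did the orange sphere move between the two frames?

1.0

The orange sphere moved from about (11.1, 5.5) to (12.1, 5.6), a distance of √(1.0² + 0.1²) ≈ 1.0.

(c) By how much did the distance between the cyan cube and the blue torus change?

-0.8

The distance was about 5.4 in the first image and 4.6 in the second, so they moved 0.8 units closer together.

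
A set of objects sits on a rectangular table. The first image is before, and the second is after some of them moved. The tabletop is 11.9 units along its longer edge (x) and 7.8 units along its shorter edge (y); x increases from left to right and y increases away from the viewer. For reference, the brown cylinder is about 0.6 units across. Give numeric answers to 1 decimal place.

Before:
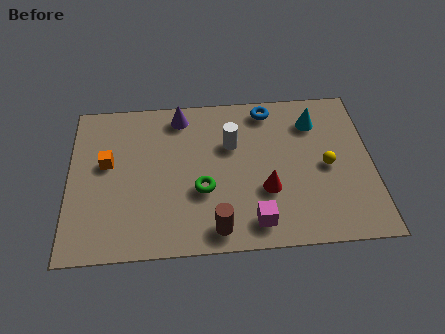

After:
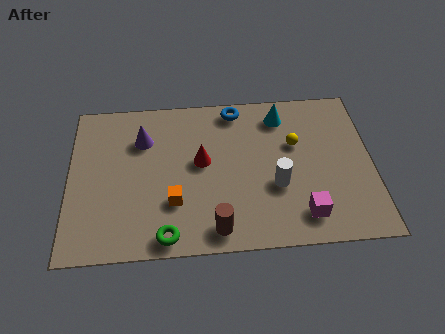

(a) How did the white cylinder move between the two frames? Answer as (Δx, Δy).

(1.7, -2.2)

The white cylinder was at about (6.4, 5.1) and moved to about (8.1, 2.9).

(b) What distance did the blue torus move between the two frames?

1.3

The blue torus was near (7.9, 6.8) before and (6.6, 6.9) after, so it travelled √(1.3² + 0.1²) ≈ 1.3 units.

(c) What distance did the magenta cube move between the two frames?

1.9

From (7.2, 1.2) to (9.1, 1.4), the magenta cube covered √(1.9² + 0.2²) ≈ 1.9 units.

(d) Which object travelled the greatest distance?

the orange cube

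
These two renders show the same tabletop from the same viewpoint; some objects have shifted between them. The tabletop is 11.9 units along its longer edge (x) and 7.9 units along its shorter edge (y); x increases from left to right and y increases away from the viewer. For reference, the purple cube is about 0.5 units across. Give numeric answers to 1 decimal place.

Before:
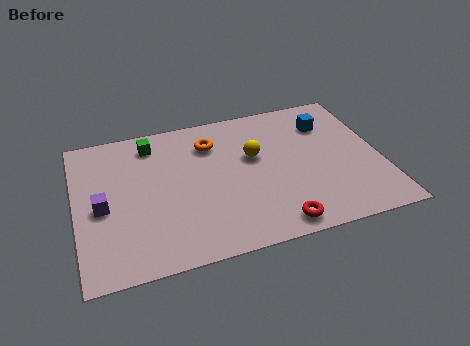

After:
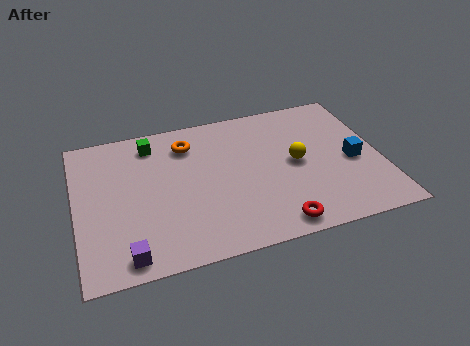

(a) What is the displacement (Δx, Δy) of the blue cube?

(0.8, -2.4)

The blue cube started near (10.0, 5.9) and ended near (10.8, 3.5).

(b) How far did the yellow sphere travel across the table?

1.8

The yellow sphere was near (7.0, 4.8) before and (8.6, 4.0) after, so it travelled √(1.6² + 0.8²) ≈ 1.8 units.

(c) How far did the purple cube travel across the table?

2.8

The purple cube moved from about (1.0, 3.6) to (1.8, 0.9), a distance of √(0.8² + 2.7²) ≈ 2.8.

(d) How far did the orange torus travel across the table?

0.9

The orange torus was near (5.4, 6.0) before and (4.5, 6.2) after, so it travelled √(0.9² + 0.2²) ≈ 0.9 units.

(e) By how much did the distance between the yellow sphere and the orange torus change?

+2.7

They were about 2.0 units apart before and 4.7 after — 2.7 units further apart.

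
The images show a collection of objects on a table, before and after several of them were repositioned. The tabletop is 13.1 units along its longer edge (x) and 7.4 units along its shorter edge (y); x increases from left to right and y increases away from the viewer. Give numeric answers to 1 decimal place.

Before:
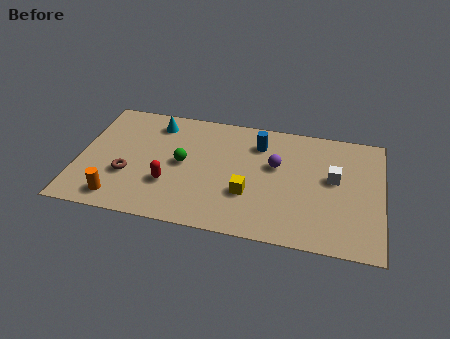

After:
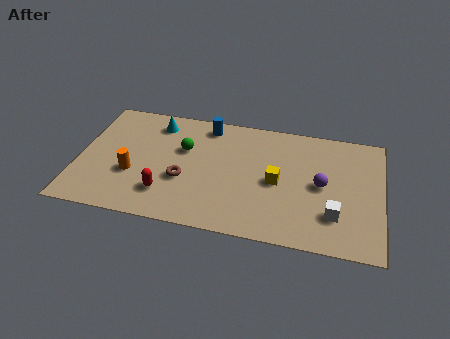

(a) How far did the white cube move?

2.2

The white cube moved from about (11.0, 4.2) to (11.1, 2.0), a distance of √(0.1² + 2.2²) ≈ 2.2.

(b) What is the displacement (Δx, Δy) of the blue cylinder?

(-2.3, 0.7)

From the two frames, the blue cylinder sits at roughly (7.7, 5.7) before and (5.4, 6.4) after.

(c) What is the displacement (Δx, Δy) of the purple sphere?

(2.0, -0.8)

The purple sphere was at about (8.5, 4.5) and moved to about (10.5, 3.7).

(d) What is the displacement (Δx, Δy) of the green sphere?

(0.0, 0.9)

The green sphere was at about (4.5, 3.8) and moved to about (4.5, 4.7).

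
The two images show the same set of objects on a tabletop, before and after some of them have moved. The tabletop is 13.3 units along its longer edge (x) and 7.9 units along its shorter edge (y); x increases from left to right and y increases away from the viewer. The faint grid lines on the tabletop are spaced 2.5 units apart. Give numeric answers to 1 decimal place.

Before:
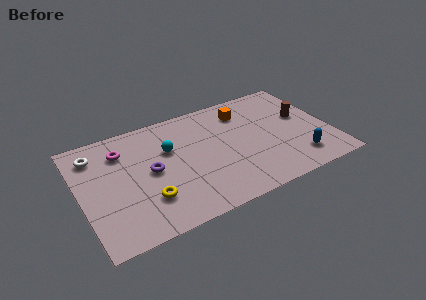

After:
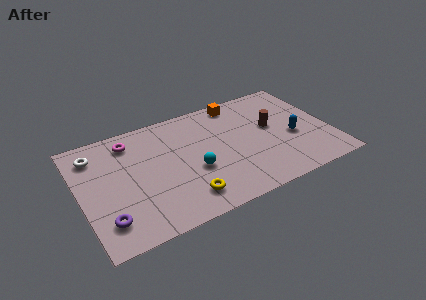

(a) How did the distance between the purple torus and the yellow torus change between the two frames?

+2.3

They were about 1.8 units apart before and 4.1 after — 2.3 units further apart.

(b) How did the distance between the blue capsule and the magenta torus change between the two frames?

-0.9

The distance was about 9.9 in the first image and 9.0 in the second, so they moved 0.9 units closer together.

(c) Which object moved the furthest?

the purple torus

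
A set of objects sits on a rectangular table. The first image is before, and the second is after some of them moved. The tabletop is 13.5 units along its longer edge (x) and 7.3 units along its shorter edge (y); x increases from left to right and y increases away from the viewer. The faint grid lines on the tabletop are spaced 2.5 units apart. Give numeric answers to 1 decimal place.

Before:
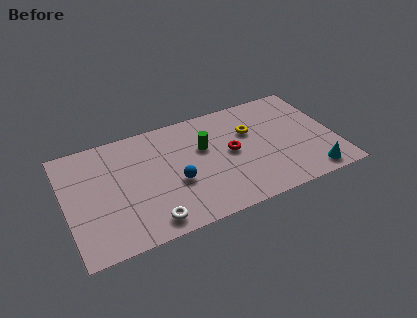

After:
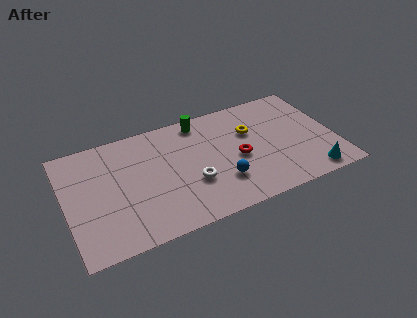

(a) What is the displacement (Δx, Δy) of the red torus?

(0.3, -0.5)

From the two frames, the red torus sits at roughly (8.3, 3.8) before and (8.6, 3.3) after.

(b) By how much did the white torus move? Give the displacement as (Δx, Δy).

(2.3, 1.6)

The white torus started near (3.9, 1.0) and ended near (6.2, 2.6).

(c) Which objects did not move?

the yellow torus and the cyan cone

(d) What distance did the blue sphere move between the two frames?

2.3

From (5.4, 2.9) to (7.6, 2.1), the blue sphere covered √(2.2² + 0.8²) ≈ 2.3 units.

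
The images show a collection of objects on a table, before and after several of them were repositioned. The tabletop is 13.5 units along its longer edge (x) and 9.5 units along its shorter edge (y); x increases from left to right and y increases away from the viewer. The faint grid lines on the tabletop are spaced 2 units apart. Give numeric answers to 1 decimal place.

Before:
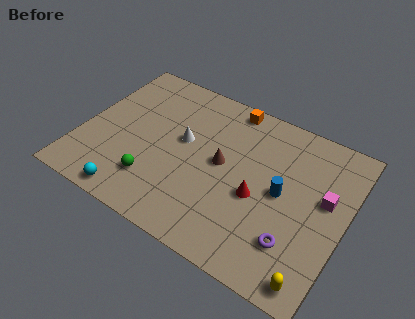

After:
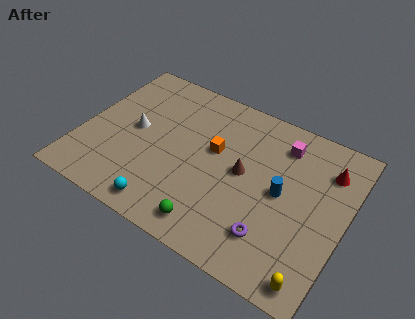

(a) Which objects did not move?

the blue cylinder and the yellow capsule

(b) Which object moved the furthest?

the red cone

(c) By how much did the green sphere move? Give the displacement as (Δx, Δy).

(3.2, -1.0)

The green sphere was at about (4.1, 2.3) and moved to about (7.3, 1.3).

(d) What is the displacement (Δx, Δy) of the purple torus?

(-1.1, -0.2)

The purple torus started near (11.3, 2.4) and ended near (10.2, 2.2).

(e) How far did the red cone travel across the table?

4.5

The red cone moved from about (9.2, 4.0) to (12.3, 7.2), a distance of √(3.1² + 3.2²) ≈ 4.5.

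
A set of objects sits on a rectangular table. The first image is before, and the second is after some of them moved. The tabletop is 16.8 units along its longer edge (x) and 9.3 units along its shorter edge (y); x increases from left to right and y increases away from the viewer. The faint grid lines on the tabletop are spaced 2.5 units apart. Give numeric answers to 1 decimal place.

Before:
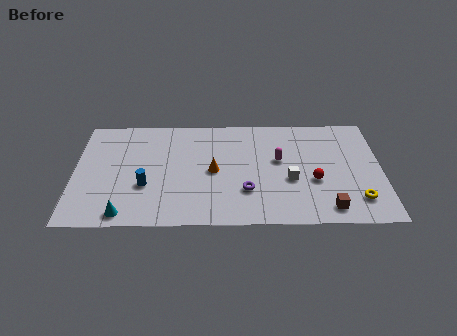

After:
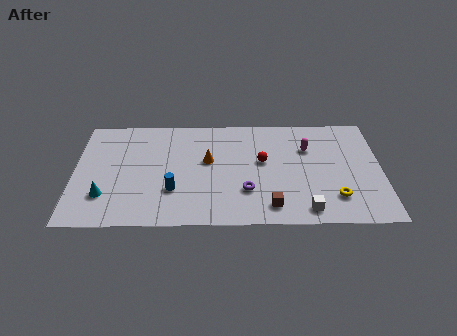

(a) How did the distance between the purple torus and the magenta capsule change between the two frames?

+1.8

Before: roughly 3.2 units apart; after: 5.0. That's 1.8 units further apart.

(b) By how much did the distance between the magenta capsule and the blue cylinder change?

+0.6

They were about 7.6 units apart before and 8.2 after — 0.6 units further apart.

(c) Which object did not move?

the purple torus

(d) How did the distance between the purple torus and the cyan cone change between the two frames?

+0.9

Before: roughly 6.8 units apart; after: 7.7. That's 0.9 units further apart.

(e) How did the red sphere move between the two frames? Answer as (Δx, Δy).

(-2.8, 1.7)

The red sphere was at about (13.1, 3.6) and moved to about (10.3, 5.3).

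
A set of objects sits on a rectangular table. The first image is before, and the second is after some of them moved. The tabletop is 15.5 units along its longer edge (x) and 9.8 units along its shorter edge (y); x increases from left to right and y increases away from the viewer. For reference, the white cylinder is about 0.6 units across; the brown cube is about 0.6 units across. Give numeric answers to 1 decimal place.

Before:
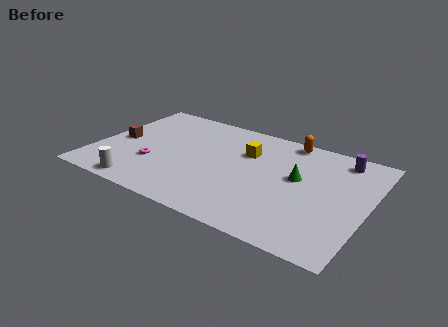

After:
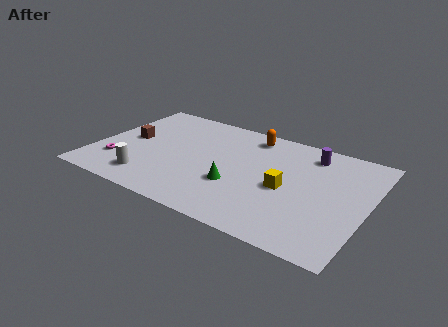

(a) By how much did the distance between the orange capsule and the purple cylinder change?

+0.4

Before: roughly 3.1 units apart; after: 3.5. That's 0.4 units further apart.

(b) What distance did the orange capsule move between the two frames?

2.2

The orange capsule was near (10.5, 8.9) before and (8.4, 8.4) after, so it travelled √(2.1² + 0.5²) ≈ 2.2 units.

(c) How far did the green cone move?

3.9

The green cone moved from about (11.5, 5.6) to (8.3, 3.4), a distance of √(3.2² + 2.2²) ≈ 3.9.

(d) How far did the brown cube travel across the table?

0.7

The brown cube moved from about (1.2, 4.7) to (1.8, 5.1), a distance of √(0.6² + 0.4²) ≈ 0.7.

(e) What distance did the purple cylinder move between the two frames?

1.7

From (13.6, 8.4) to (11.9, 8.1), the purple cylinder covered √(1.7² + 0.3²) ≈ 1.7 units.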